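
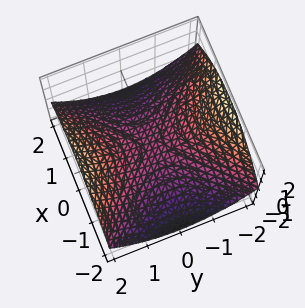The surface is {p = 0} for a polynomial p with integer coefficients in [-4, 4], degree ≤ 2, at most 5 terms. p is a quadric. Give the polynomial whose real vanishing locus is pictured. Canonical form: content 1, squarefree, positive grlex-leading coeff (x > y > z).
1. The degree is 2 — a saddle surface; a quadric.
2. Symmetries: mirror symmetry x ↦ −x ⇒ only even powers of x; it's symmetric under y → −y, forcing even powers of y.
3. Checking where it meets the axes: it meets the z-axis at z = 0 (among the integer gridlines); it crosses the y-axis at the gridline y = 0.
4. The integer polynomial consistent with all of this is the stated p.

x^2 - y^2 + 3*z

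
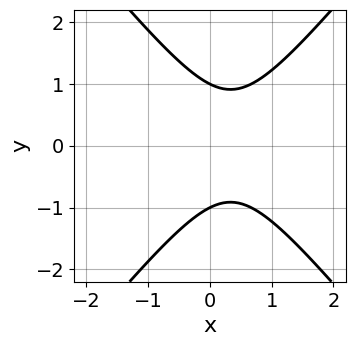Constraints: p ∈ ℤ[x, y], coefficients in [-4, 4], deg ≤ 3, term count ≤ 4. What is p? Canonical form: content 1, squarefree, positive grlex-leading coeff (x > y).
1. The degree is 2 — a generic line meets the curve in up to 2 points.
2. Symmetries: the y ↦ −y reflection is a symmetry, so y appears only in even powers.
3. Checking where it meets the axes: it misses every integer gridline on the x-axis; among the integer gridlines, it crosses the y-axis at y ∈ {-1, 1}.
4. Together with the visible shape, these determine p as stated.

3*x^2 - 2*y^2 - 2*x + 2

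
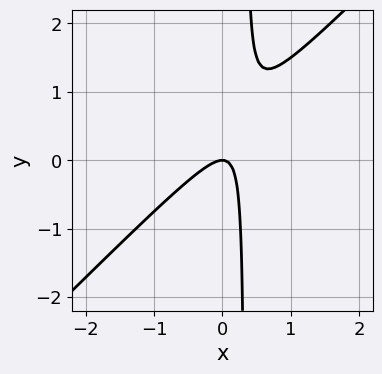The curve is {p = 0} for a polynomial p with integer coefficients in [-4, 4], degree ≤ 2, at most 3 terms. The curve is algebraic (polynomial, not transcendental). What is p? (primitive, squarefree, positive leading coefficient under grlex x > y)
3*x^2 - 3*x*y + y

1. Degree: a generic line meets the curve in up to 2 points, so deg p = 2.
2. Observable constraints: it crosses the x-axis at the gridline x = 0; it crosses the y-axis at the gridline y = 0.
3. Putting this together gives p.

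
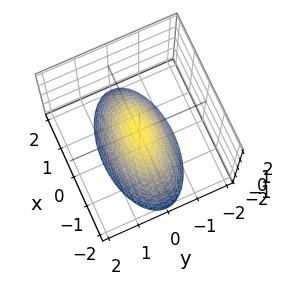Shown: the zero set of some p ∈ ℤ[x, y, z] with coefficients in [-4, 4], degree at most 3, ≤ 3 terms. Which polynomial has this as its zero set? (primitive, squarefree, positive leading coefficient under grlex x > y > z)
(a) The degree is 2 — a single bowl opening along one axis; a quadric.
(b) Symmetries: it's symmetric under x → −x, forcing even powers of x; it's symmetric under y → −y, forcing even powers of y.
(c) Against the integer gridlines: it meets the z-axis at z = 0 (among the integer gridlines); one y-axis crossing is at y = 0; it meets the x-axis at x = 0 (among the integer gridlines).
(d) These observations pin down the coefficients.

x^2 + 3*y^2 + 2*z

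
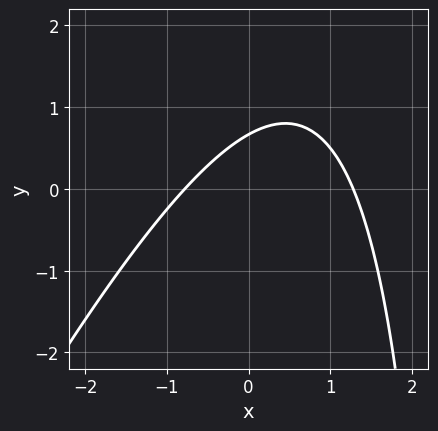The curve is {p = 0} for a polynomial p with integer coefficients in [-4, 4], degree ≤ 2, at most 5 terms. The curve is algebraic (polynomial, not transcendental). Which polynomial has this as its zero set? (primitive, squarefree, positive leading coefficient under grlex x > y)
First, degree: the shape is more complex than any degree-1 curve, so deg p = 2.
Finally, solving for integer coefficients yields p as stated.

2*x^2 - x*y - x + 3*y - 2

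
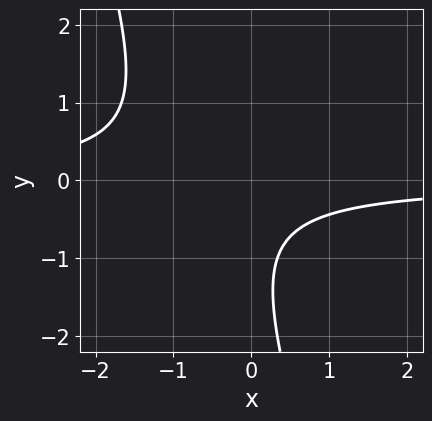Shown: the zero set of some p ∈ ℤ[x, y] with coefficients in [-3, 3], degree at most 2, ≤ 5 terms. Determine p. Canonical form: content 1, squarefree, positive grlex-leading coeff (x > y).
3*x*y + y^2 + 2*y + 2

deg p = 2. No degree-1 curve has this shape.
From the visible intercepts: no y-intercept at any integer in the box; it misses every integer gridline on the x-axis.
These observations pin down the coefficients.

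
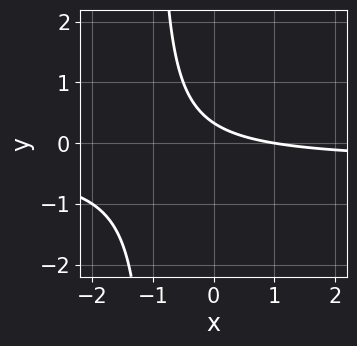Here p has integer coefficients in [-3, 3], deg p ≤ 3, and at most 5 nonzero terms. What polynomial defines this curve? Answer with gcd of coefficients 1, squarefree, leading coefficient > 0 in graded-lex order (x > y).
Degree: a generic line meets the curve in up to 2 points, so deg p = 2.
Observable constraints: it crosses the x-axis at the gridline x = 1.
Solving for integer coefficients yields p as stated.

3*x*y + x + 3*y - 1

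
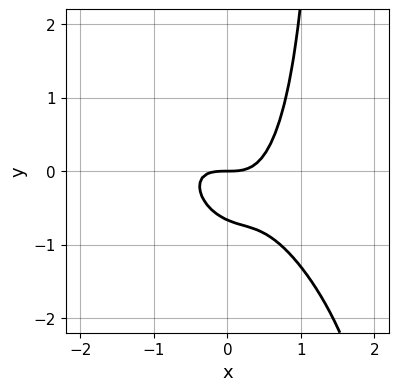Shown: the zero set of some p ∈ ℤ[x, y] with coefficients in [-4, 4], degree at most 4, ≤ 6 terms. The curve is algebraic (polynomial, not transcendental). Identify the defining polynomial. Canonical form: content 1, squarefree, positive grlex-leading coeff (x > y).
deg p = 3. A generic line meets the curve in up to 3 points.
Observable constraints: it crosses the x-axis at the gridline x = 0; it crosses the y-axis at the gridline y = 0.
Solving for integer coefficients yields p as stated.

3*x^3 + 3*x^2*y + 2*x*y^2 - 3*y^2 - 2*y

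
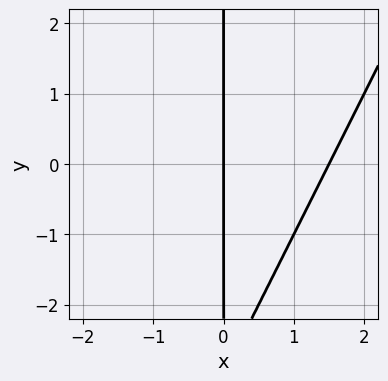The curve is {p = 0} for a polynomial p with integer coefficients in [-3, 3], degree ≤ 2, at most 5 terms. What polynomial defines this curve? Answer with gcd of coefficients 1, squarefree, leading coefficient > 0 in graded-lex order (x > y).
2*x^2 - x*y - 3*x

1. deg p = 2. The shape is more complex than any degree-1 curve.
2. From the visible intercepts: the visible y-axis segment lies entirely on the curve; it meets the x-axis at x = 0 (among the integer gridlines).
3. Assembling these constraints gives the stated polynomial.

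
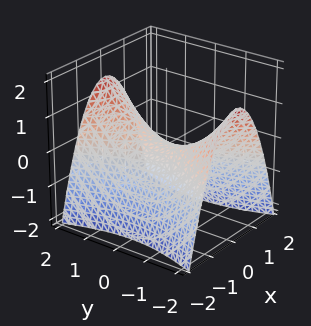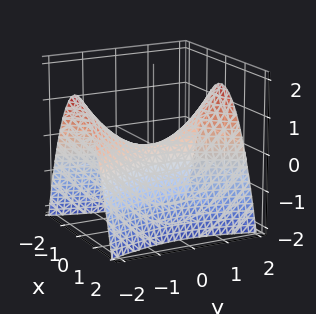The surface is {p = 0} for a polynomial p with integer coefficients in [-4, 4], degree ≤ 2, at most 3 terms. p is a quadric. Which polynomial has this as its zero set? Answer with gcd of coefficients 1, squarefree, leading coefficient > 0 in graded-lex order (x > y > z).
(a) deg p = 2. A hyperbolic paraboloid; a quadric.
(b) Symmetries: mirror symmetry y ↦ −y ⇒ only even powers of y; mirror symmetry x ↦ −x ⇒ only even powers of x.
(c) From the visible intercepts: it meets the x-axis at x = 0 (among the integer gridlines); it meets the z-axis at z = 0 (among the integer gridlines); it meets the y-axis at y = 0 (among the integer gridlines).
(d) These observations pin down the coefficients.

3*x^2 - y^2 + 3*z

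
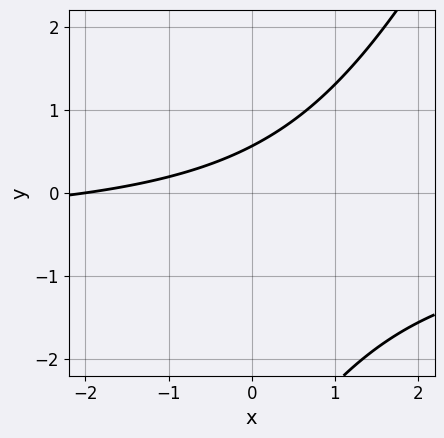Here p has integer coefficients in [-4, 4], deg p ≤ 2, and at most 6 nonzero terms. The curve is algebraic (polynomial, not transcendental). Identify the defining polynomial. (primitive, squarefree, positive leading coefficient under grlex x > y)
(a) Degree: the shape is more complex than any degree-1 curve, so deg p = 2.
(b) From the axis intercepts and sections: one x-axis crossing is at x = -2.
(c) The integer polynomial consistent with all of this is the stated p.

2*x*y - y^2 + x - 3*y + 2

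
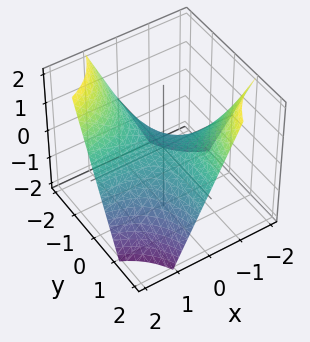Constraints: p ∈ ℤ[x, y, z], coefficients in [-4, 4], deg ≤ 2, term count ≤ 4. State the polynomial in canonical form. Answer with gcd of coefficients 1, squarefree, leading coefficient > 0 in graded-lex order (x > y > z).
x*y + z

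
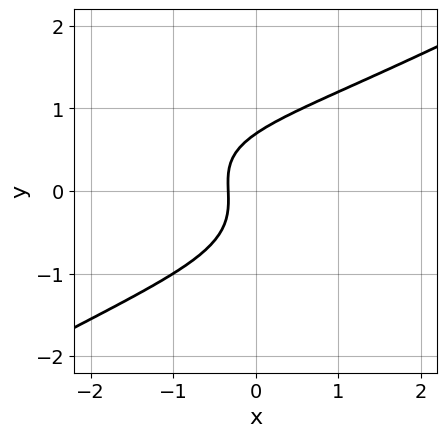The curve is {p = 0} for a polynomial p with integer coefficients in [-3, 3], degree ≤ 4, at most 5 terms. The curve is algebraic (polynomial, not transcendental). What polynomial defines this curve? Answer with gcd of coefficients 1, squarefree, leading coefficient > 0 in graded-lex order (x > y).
(a) deg p = 3. The shape is more complex than any degree-2 curve.
(b) Matching integer coefficients to the picture gives p.

x^2*y - 3*y^3 + 3*x + 1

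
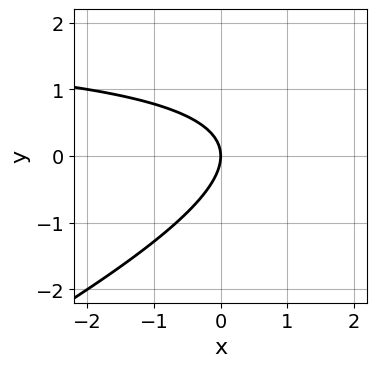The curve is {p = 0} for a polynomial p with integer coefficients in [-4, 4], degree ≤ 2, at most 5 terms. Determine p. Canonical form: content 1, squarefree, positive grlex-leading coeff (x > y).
(a) deg p = 2.
(b) Reading off the gridlines: it crosses the y-axis at the gridline y = 0; it meets the x-axis at x = 0 (among the integer gridlines).
(c) Assembling these constraints gives the stated polynomial.

x*y - 2*y^2 - 2*x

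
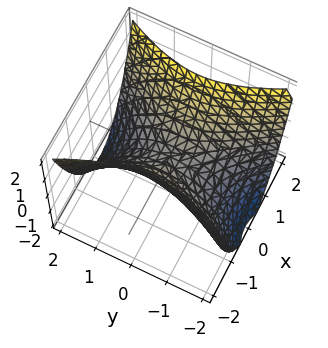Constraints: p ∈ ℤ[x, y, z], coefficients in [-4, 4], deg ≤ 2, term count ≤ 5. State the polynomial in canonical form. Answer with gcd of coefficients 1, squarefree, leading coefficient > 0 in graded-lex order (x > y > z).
(a) deg p = 2. A saddle surface; a quadric.
(b) Symmetries: the x ↦ −x reflection is a symmetry, so x appears only in even powers; the y ↦ −y reflection is a symmetry, so y appears only in even powers.
(c) Observable constraints: one z-axis crossing is at z = 0; one y-axis crossing is at y = 0; it meets the x-axis at x = 0 (among the integer gridlines).
(d) Assembling these constraints gives the stated polynomial.

2*x^2 - y^2 - 2*z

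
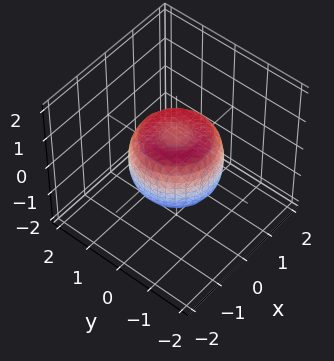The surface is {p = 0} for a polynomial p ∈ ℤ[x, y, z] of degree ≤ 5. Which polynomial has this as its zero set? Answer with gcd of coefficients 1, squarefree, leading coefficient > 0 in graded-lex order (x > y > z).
First, the degree is 4 — no degree-3 surface has this shape.
Next, symmetries: rotational symmetry about the z-axis ⇒ p depends on x, y only through x² + y².
Then, against the integer gridlines: a circular section at z = 0 has radius between 1 and 2.
Finally, assembling these constraints gives the stated polynomial.

2*x^4 + 4*x^2*y^2 + 2*y^4 - 2*x^2 - 2*y^2 + 2*z^2 - 1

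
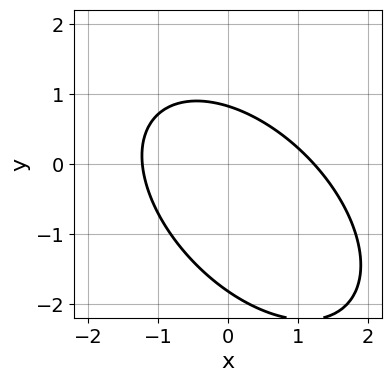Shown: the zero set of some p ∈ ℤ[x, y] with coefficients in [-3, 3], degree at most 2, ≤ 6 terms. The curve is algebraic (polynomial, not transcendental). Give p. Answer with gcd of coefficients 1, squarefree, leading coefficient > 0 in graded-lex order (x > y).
2*x^2 + 2*x*y + 2*y^2 + 2*y - 3

First, deg p = 2. No degree-1 curve has this shape.
Finally, matching integer coefficients to the picture gives p.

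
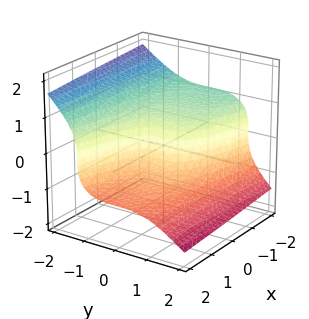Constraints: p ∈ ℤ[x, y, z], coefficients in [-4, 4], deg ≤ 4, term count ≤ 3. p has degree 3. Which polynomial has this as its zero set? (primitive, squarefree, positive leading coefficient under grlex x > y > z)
First, degree: the shape is more complex than any degree-2 surface, so deg p = 3.
Next, observable constraints: one y-axis crossing is at y = 0; it crosses the z-axis at the gridline z = 0.
Finally, together with the visible shape, these determine p as stated.

y^3 + 2*z^3 + x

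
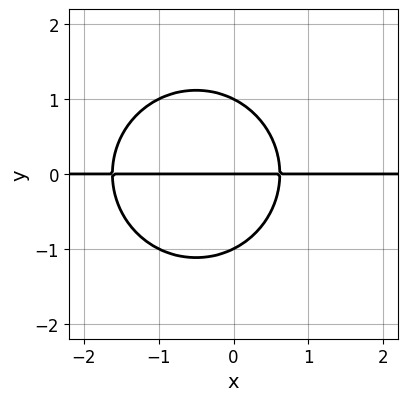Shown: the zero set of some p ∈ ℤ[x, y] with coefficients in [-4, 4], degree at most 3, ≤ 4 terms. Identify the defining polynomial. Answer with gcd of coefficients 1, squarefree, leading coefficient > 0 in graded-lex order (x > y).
x^2*y + y^3 + x*y - y

First, deg p = 3.
Next, observable constraints: every point of the x-axis in the box is on the curve; among the integer gridlines, it crosses the y-axis at y ∈ {-1, 0, 1}.
Finally, these observations pin down the coefficients.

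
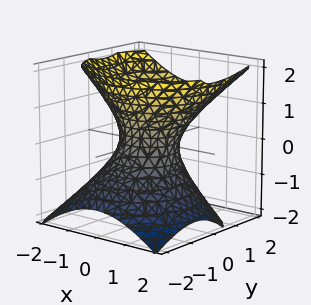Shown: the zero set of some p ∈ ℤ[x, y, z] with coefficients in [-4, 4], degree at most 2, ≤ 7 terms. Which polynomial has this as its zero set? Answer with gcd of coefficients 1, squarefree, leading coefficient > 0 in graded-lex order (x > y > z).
3*x^2 + 3*y^2 - 2*y*z - 3*z^2 - 2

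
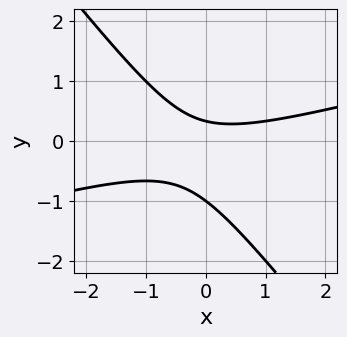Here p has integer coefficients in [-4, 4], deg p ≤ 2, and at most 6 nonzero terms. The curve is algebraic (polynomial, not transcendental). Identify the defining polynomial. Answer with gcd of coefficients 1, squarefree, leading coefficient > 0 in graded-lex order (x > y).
x^2 - 3*x*y - 3*y^2 - 2*y + 1

1. deg p = 2. The shape is more complex than any degree-1 curve.
2. Observable constraints: one y-axis crossing is at y = -1; no x-intercept at any integer in the box.
3. The integer polynomial consistent with all of this is the stated p.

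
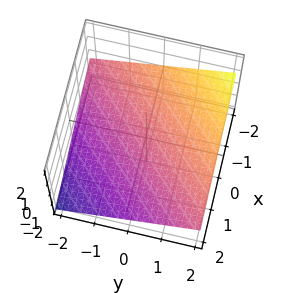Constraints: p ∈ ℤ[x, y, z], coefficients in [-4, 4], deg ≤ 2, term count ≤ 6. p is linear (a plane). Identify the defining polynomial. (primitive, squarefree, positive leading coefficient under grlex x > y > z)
(a) deg p = 1. The surface is flat (a plane).
(b) Reading off the gridlines: it meets the y-axis at y = 2 (among the integer gridlines); it crosses the x-axis at the gridline x = -2.
(c) Fitting integer coefficients to these (and the overall shape) gives p.

x - y + 3*z + 2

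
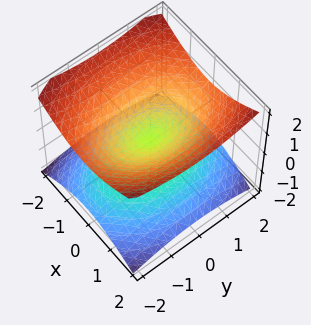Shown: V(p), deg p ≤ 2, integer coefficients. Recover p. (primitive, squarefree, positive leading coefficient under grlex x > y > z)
2*x^2 + y^2 - 3*z^2

First, deg p = 2. A double cone through the origin; a quadric.
Next, symmetries: mirror symmetry y ↦ −y ⇒ only even powers of y; mirror symmetry z ↦ −z ⇒ only even powers of z; the x ↦ −x reflection is a symmetry, so x appears only in even powers.
Then, from the visible intercepts: it crosses the x-axis at the gridline x = 0; it crosses the y-axis at the gridline y = 0; it crosses the z-axis at the gridline z = 0.
Finally, putting this together gives p.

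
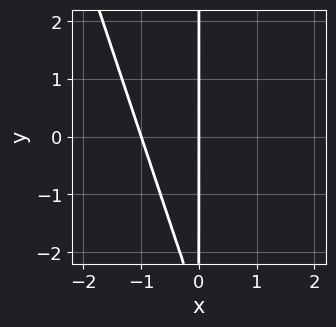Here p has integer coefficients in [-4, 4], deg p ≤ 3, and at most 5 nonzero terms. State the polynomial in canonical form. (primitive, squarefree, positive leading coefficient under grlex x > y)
3*x^2 + x*y + 3*x

1. deg p = 2.
2. From the visible intercepts: the visible y-axis segment lies entirely on the curve; among the integer gridlines, it crosses the x-axis at x ∈ {-1, 0}.
3. These observations pin down the coefficients.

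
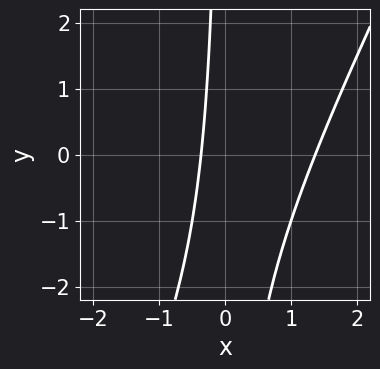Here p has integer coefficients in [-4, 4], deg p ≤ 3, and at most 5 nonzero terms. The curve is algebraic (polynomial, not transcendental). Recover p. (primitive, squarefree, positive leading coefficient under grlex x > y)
2*x^2 - x*y - 2*x - 1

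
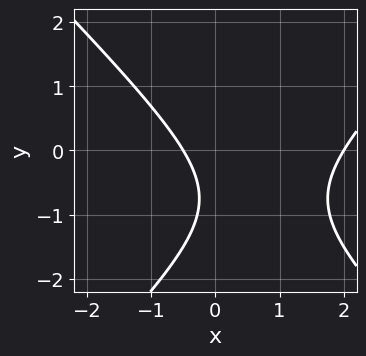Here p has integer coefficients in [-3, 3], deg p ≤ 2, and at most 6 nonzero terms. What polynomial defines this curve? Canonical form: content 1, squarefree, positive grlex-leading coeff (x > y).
(a) The degree is 2 — no degree-1 curve has this shape.
(b) Against the integer gridlines: it misses every integer gridline on the y-axis; it meets the x-axis at x = 2 (among the integer gridlines).
(c) Solving for integer coefficients yields p as stated.

2*x^2 - 2*y^2 - 3*x - 3*y - 2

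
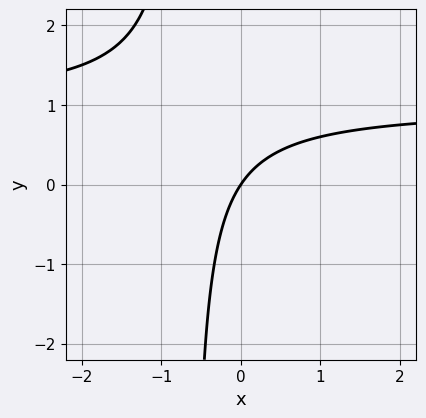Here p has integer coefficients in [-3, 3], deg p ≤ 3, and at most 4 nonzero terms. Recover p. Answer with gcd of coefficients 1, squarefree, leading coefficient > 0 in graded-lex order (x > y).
1. deg p = 2.
2. From the visible intercepts: it meets the y-axis at y = 0 (among the integer gridlines); it meets the x-axis at x = 0 (among the integer gridlines).
3. Putting this together gives p.

3*x*y - 3*x + 2*y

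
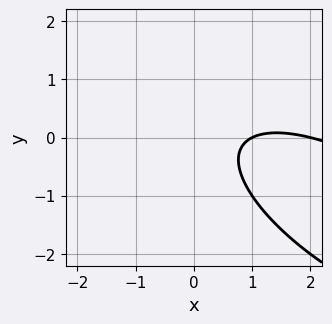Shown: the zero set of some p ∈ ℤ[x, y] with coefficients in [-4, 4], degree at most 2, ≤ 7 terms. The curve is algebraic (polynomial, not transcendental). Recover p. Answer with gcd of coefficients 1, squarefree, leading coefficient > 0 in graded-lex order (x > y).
x^2 + 2*x*y + 2*y^2 - 3*x + 2

1. deg p = 2. A generic line meets the curve in up to 2 points.
2. From the visible intercepts: it misses every integer gridline on the y-axis; among the integer gridlines, it crosses the x-axis at x ∈ {1, 2}.
3. Fitting integer coefficients to these (and the overall shape) gives p.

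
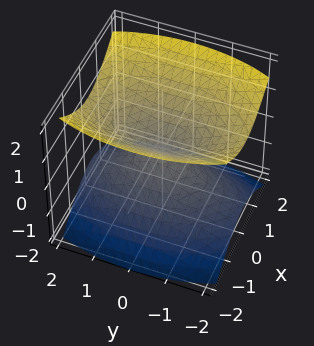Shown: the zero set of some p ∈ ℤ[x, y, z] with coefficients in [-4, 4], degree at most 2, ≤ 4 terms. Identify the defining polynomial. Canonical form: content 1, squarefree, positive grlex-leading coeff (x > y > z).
3*x^2 + y^2 - 3*z^2

First, I count 2 distinct pieces.
Next, deg p = 2.
Next, symmetries: mirror symmetry x ↦ −x ⇒ only even powers of x; the y ↦ −y reflection is a symmetry, so y appears only in even powers; it's symmetric under z → −z, forcing even powers of z.
Then, against the integer gridlines: it meets the x-axis at x = 0 (among the integer gridlines); it meets the z-axis at z = 0 (among the integer gridlines).
Finally, fitting integer coefficients to these (and the overall shape) gives p.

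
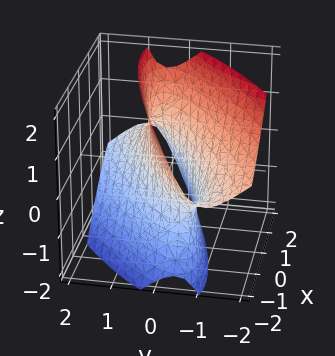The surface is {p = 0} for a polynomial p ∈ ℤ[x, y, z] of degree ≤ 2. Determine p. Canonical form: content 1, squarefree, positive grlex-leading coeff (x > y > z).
x^2 - 3*x*y + 3*y^2 + 2*y*z - z^2 - 1

(a) Degree: the shape is more complex than any degree-1 surface, so deg p = 2.
(b) From the visible intercepts: among the integer gridlines, it crosses the x-axis at x ∈ {-1, 1}; the surface avoids every integer z-axis point in the box.
(c) Fitting integer coefficients to these (and the overall shape) gives p.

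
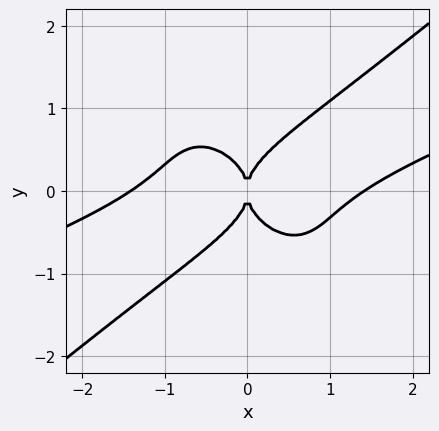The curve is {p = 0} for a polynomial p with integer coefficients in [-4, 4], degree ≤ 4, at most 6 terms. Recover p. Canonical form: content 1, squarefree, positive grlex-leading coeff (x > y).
x^4 - 3*x^3*y + 3*y^4 - 2*x^2

(a) deg p = 4. A generic line meets the curve in up to 4 points.
(b) From the axis intercepts and sections: it meets the x-axis at x = 0 (among the integer gridlines); one y-axis crossing is at y = 0.
(c) Matching integer coefficients to the picture gives p.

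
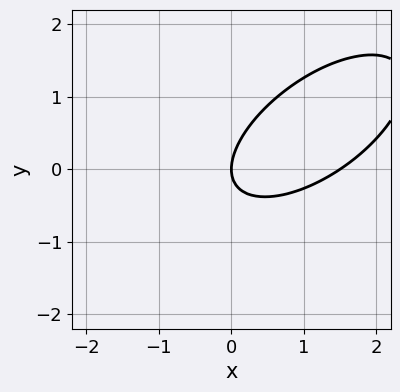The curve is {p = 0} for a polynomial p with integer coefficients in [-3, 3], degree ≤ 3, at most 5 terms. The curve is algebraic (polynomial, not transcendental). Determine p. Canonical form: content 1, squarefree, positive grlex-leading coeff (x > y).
2*x^2 - 3*x*y + 3*y^2 - 3*x

deg p = 2. The shape is more complex than any degree-1 curve.
From the visible intercepts: it meets the y-axis at y = 0 (among the integer gridlines); one x-axis crossing is at x = 0.
Matching integer coefficients to the picture gives p.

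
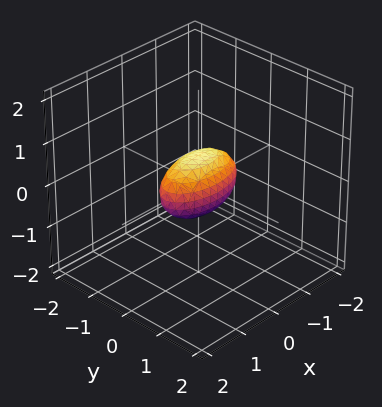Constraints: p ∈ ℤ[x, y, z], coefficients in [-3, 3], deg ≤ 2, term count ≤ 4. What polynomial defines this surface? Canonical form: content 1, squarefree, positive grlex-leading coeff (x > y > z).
x^2 + 3*y^2 + 2*z^2 - 1

First, the degree is 2 — a closed, bounded, convex surface; a quadric.
Then, symmetries: the z ↦ −z reflection is a symmetry, so z appears only in even powers; mirror symmetry y ↦ −y ⇒ only even powers of y; mirror symmetry x ↦ −x ⇒ only even powers of x.
Next, from the visible intercepts: the x-axis gridline crossings are at x ∈ {-1, 1}.
Finally, these observations pin down the coefficients.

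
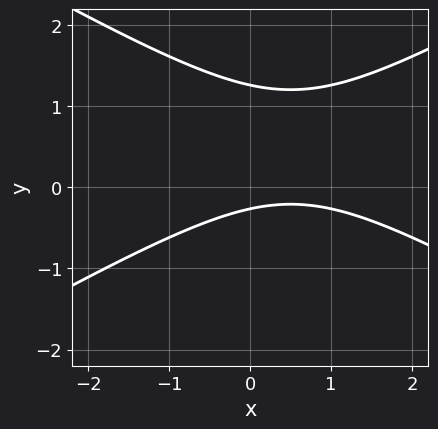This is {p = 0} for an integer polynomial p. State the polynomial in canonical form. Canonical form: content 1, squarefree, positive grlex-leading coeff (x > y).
x^2 - 3*y^2 - x + 3*y + 1

The degree is 2 — the shape is more complex than any degree-1 curve.
Checking where it meets the axes: it misses every integer gridline on the x-axis.
Fitting integer coefficients to these (and the overall shape) gives p.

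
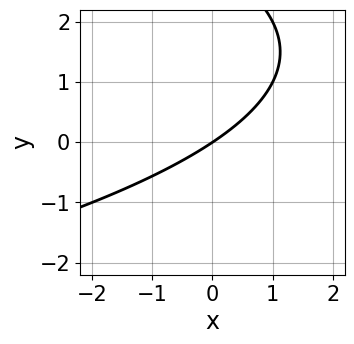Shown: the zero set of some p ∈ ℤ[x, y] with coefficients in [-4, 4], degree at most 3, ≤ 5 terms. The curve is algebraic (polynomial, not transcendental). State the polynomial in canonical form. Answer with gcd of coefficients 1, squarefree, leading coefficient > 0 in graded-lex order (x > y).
y^2 + 2*x - 3*y

First, the degree is 2 — no degree-1 curve has this shape.
Next, observable constraints: it meets the y-axis at y = 0 (among the integer gridlines); it crosses the x-axis at the gridline x = 0.
Finally, these observations pin down the coefficients.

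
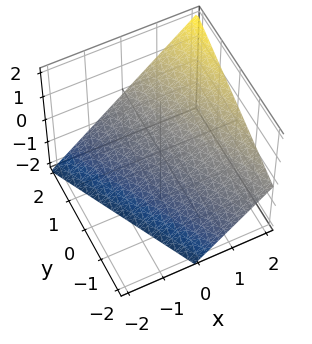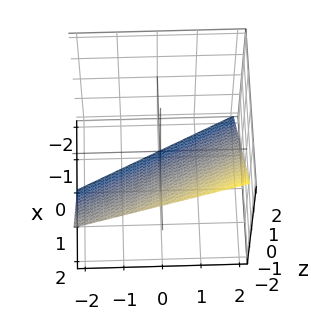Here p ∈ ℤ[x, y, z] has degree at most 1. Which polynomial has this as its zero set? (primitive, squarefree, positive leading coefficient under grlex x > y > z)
2*x + y - 2*z - 2

First, the degree is 1 — the surface is flat (a plane).
Next, checking where it meets the axes: it meets the x-axis at x = 1 (among the integer gridlines); it meets the y-axis at y = 2 (among the integer gridlines); it meets the z-axis at z = -1 (among the integer gridlines).
Finally, together with the visible shape, these determine p as stated.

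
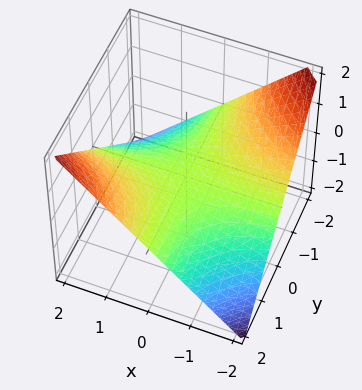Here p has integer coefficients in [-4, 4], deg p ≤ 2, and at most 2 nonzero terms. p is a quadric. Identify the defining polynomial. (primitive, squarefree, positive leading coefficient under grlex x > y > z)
(a) deg p = 2. A hyperbolic paraboloid; a quadric.
(b) Checking where it meets the axes: it meets the z-axis at z = 0 (among the integer gridlines); every point of the y-axis in the box is on the surface.
(c) Assembling these constraints gives the stated polynomial. Check: (1, 0, 0) on the x-axis lies on the surface, and p(1, 0, 0) = 0. ✓

x*y - 2*z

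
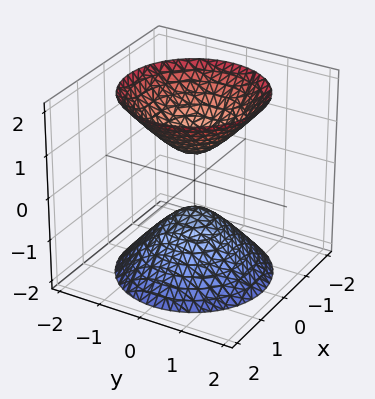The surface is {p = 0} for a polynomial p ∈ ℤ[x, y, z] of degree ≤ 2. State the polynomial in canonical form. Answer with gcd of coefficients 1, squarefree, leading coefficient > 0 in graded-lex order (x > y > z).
(a) I count 2 distinct pieces.
(b) Degree: two separate bowl-shaped sheets opening away from each other; a quadric, so deg p = 2.
(c) Symmetries: the z ↦ −z reflection is a symmetry, so z appears only in even powers; rotational symmetry about the z-axis ⇒ p depends on x, y only through x² + y².
(d) Reading off the gridlines: it misses every integer gridline on the x-axis; a circular section at z = -1 has radius between 0 and 1; no y-intercept at any integer in the box.
(e) Matching integer coefficients to the picture gives p.

3*x^2 + 3*y^2 - 2*z^2 + 1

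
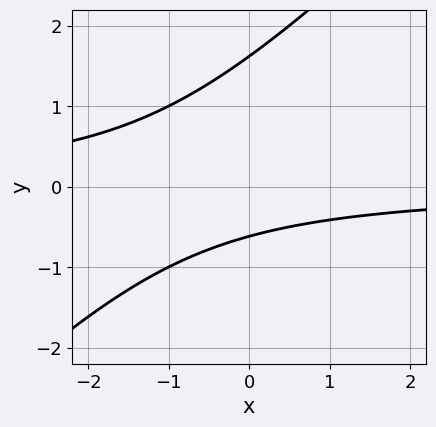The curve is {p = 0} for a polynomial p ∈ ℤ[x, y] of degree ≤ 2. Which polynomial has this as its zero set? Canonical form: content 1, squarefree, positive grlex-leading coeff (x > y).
x*y - y^2 + y + 1

(a) deg p = 2.
(b) Against the integer gridlines: the curve avoids every integer x-axis point in the box.
(c) The integer polynomial consistent with all of this is the stated p.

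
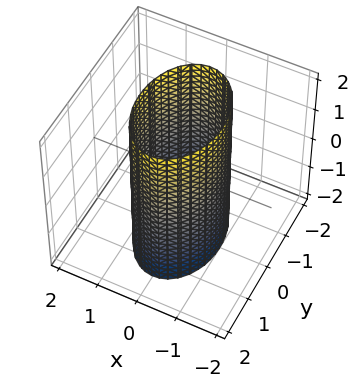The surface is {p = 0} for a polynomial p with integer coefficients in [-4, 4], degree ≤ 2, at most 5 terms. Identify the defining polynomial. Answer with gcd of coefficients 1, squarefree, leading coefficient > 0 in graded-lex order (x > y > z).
2*x^2 + y^2 - 2

1. Degree: a cylinder; a quadric, so deg p = 2.
2. Symmetries: it's symmetric under z → −z, forcing even powers of z; mirror symmetry y ↦ −y ⇒ only even powers of y; the x ↦ −x reflection is a symmetry, so x appears only in even powers.
3. From the axis intercepts and sections: the x-axis gridline crossings are at x ∈ {-1, 1}; no z-intercept at any integer in the box.
4. These observations pin down the coefficients.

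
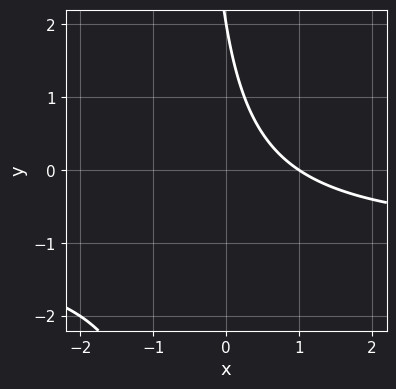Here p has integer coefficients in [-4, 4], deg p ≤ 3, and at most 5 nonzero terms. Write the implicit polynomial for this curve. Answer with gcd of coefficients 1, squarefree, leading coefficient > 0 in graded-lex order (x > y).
2*x*y + 2*x + y - 2

First, the degree is 2 — no degree-1 curve has this shape.
Then, observable constraints: one x-axis crossing is at x = 1; one y-axis crossing is at y = 2.
Finally, assembling these constraints gives the stated polynomial.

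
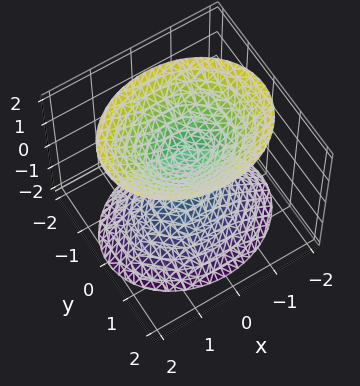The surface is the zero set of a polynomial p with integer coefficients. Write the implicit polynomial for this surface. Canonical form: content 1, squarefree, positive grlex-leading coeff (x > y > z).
2*x^2 + 3*y^2 - 2*z^2 + 1

(a) The picture has 2 separate pieces.
(b) Degree: two sheets facing apart; a quadric, so deg p = 2.
(c) Symmetries: it's symmetric under y → −y, forcing even powers of y; mirror symmetry x ↦ −x ⇒ only even powers of x; the z ↦ −z reflection is a symmetry, so z appears only in even powers.
(d) From the axis intercepts and sections: no x-intercept at any integer in the box; the surface avoids every integer y-axis point in the box.
(e) Putting this together gives p.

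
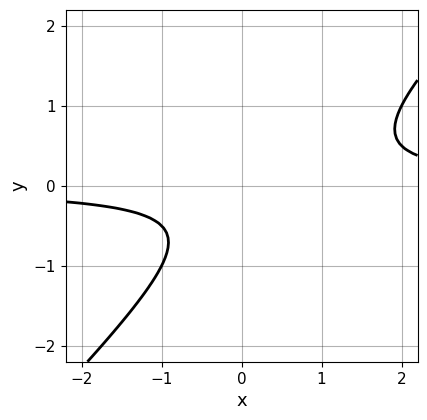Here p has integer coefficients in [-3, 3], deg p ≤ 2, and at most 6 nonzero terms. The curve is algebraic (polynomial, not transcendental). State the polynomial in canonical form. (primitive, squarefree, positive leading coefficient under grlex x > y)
2*x*y - 2*y^2 - y - 1

First, the degree is 2 — the shape is more complex than any degree-1 curve.
Next, from the visible intercepts: it misses every integer gridline on the y-axis; no x-intercept at any integer in the box.
Finally, putting this together gives p.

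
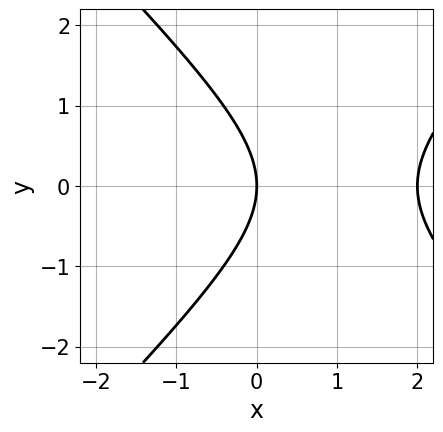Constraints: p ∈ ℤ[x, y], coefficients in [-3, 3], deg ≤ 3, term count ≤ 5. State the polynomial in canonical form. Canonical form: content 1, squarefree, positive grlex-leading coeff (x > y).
First, deg p = 2.
Then, symmetries: mirror symmetry y ↦ −y ⇒ only even powers of y.
Then, against the integer gridlines: the x-axis gridline crossings are at x ∈ {0, 2}; one y-axis crossing is at y = 0.
Finally, these observations pin down the coefficients.

x^2 - y^2 - 2*x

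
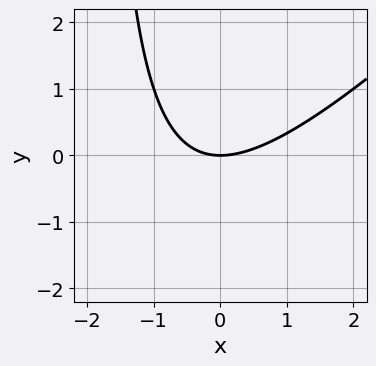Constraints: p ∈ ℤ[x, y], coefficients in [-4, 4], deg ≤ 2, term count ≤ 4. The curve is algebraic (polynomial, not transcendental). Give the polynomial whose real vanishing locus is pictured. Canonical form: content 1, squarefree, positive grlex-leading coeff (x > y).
x^2 - x*y - 2*y

First, the degree is 2 — the shape is more complex than any degree-1 curve.
Next, observable constraints: one x-axis crossing is at x = 0; it meets the y-axis at y = 0 (among the integer gridlines).
Finally, assembling these constraints gives the stated polynomial.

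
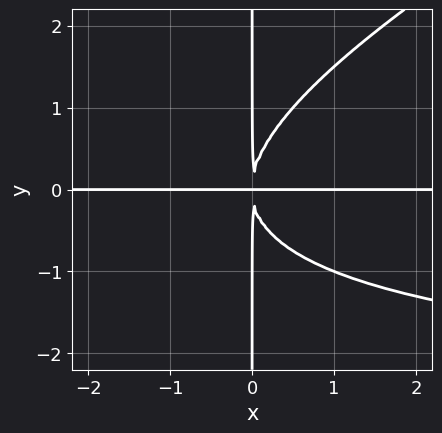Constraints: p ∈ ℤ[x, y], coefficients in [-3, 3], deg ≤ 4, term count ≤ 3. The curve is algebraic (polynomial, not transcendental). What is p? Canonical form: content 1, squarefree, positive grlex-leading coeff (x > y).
(a) deg p = 4.
(b) Checking where it meets the axes: the visible x-axis segment lies entirely on the curve; the visible y-axis segment lies entirely on the curve.
(c) Assembling these constraints gives the stated polynomial.

x^2*y^2 - 2*x*y^3 + 3*x^2*y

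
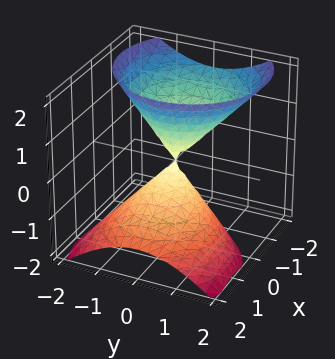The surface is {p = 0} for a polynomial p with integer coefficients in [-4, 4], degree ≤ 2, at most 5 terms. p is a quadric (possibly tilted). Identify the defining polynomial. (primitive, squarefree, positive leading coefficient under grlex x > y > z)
3*x^2 + 3*x*z + 3*y^2 - 2*z^2

First, I count 2 distinct pieces. They look like related sheets of one shape, so recover p as a whole.
Next, deg p = 2. A generic line meets the surface in up to 2 points.
Then, from the axis intercepts and sections: one x-axis crossing is at x = 0; it meets the z-axis at z = 0 (among the integer gridlines).
Finally, the integer polynomial consistent with all of this is the stated p.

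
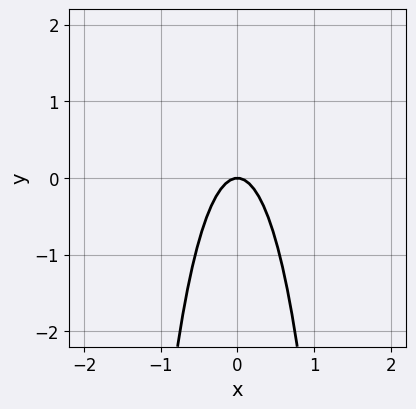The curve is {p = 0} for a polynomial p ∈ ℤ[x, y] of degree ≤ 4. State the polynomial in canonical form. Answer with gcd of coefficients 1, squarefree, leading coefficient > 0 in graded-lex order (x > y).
x^4 + 3*x^2 + y

The degree is 4 — no degree-3 curve has this shape.
Symmetries: the x ↦ −x reflection is a symmetry, so x appears only in even powers.
From the axis intercepts and sections: one x-axis crossing is at x = 0; it meets the y-axis at y = 0 (among the integer gridlines).
Fitting integer coefficients to these (and the overall shape) gives p.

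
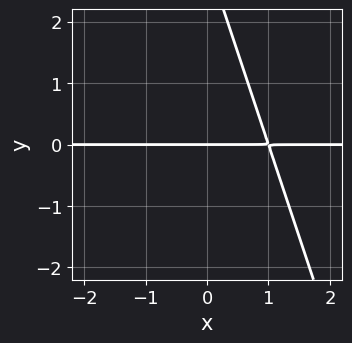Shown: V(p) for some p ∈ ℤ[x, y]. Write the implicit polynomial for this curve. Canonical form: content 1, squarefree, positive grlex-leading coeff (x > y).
1. Degree: no degree-1 curve has this shape, so deg p = 2.
2. Against the integer gridlines: it crosses the y-axis at the gridline y = 0; the visible x-axis segment lies entirely on the curve.
3. These observations pin down the coefficients.

3*x*y + y^2 - 3*y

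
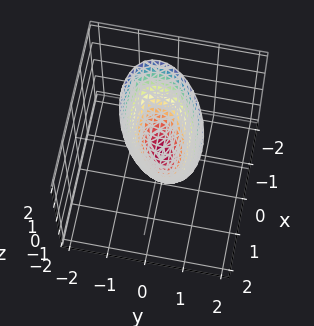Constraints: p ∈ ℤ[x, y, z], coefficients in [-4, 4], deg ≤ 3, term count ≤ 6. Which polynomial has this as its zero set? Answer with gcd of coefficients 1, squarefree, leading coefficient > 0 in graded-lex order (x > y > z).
The degree is 2 — the shape is more complex than any degree-1 surface.
From the axis intercepts and sections: it meets the y-axis at y = 0 (among the integer gridlines); one z-axis crossing is at z = 0; it meets the x-axis at x = 0 (among the integer gridlines).
Putting this together gives p.

x^2 - x*y + 2*y^2 - z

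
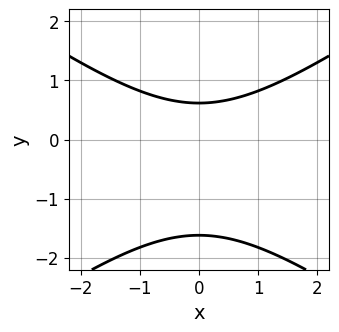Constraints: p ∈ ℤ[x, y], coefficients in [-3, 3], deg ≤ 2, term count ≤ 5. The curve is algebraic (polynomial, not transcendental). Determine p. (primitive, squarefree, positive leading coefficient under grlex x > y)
x^2 - 2*y^2 - 2*y + 2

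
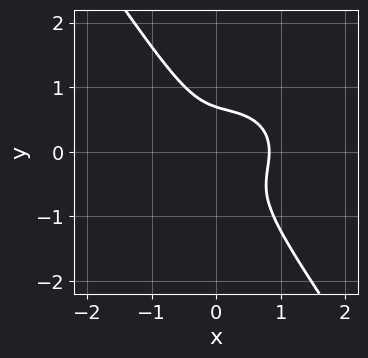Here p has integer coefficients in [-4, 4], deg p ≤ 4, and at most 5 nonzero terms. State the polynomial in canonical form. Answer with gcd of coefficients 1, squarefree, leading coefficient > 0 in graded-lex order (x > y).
3*x^3 + 3*x*y^2 + 3*y^3 - x^2 - 1

1. Degree: no degree-2 curve has this shape, so deg p = 3.
2. Putting this together gives p.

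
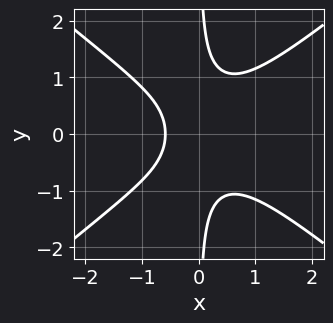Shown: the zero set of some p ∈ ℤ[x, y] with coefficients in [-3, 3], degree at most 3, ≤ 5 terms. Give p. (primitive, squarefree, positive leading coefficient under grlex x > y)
2*x^3 - 3*x*y^2 + x + 1

deg p = 3. A generic line meets the curve in up to 3 points.
Symmetries: the y ↦ −y reflection is a symmetry, so y appears only in even powers.
Checking where it meets the axes: no y-intercept at any integer in the box.
These observations pin down the coefficients.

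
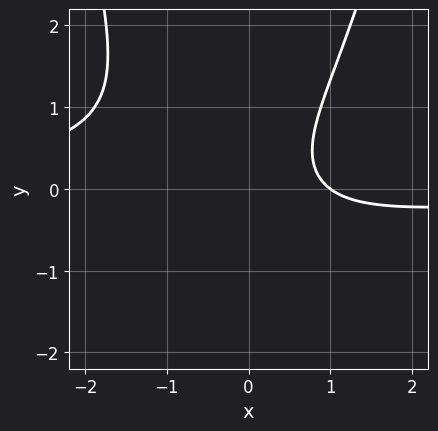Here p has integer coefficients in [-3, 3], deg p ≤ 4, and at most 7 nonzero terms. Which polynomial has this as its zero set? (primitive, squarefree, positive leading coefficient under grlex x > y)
3*x^2*y - 3*y^2 + 3*x + y - 3

1. The degree is 3 — the shape is more complex than any degree-2 curve.
2. Observable constraints: one x-axis crossing is at x = 1; it misses every integer gridline on the y-axis.
3. Assembling these constraints gives the stated polynomial.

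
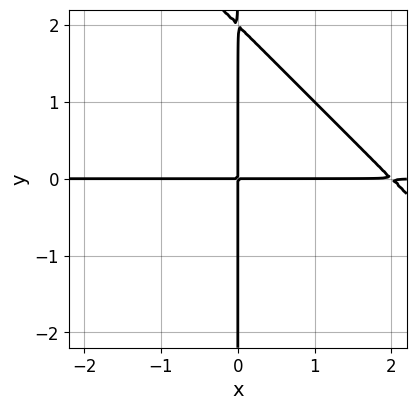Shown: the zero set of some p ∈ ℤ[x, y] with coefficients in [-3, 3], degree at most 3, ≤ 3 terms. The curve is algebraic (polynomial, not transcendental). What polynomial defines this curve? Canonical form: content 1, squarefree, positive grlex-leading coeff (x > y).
x^2*y + x*y^2 - 2*x*y

First, the degree is 3 — the shape is more complex than any degree-2 curve.
Then, reading off the gridlines: every point of the x-axis in the box is on the curve; every point of the y-axis in the box is on the curve.
Finally, together with the visible shape, these determine p as stated.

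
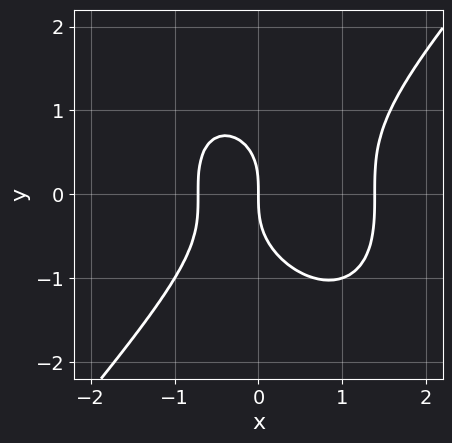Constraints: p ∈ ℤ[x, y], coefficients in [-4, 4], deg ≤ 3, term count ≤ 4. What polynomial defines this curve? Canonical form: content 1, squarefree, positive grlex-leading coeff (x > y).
First, degree: the shape is more complex than any degree-2 curve, so deg p = 3.
Next, checking where it meets the axes: it meets the x-axis at x = 0 (among the integer gridlines); it crosses the y-axis at the gridline y = 0.
Finally, solving for integer coefficients yields p as stated.

3*x^3 - 2*y^3 - 2*x^2 - 3*x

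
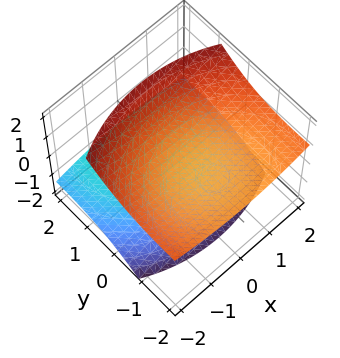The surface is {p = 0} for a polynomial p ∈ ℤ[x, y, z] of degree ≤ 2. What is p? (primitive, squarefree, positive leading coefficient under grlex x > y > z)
There are 2 components.
Degree: the shape is more complex than any degree-1 surface, so deg p = 2.
Checking where it meets the axes: it misses every integer gridline on the y-axis; among the integer gridlines, it crosses the z-axis at z ∈ {-1, 1}; no x-intercept at any integer in the box.
These observations pin down the coefficients.

x^2 + y^2 + 3*y*z - 3*z^2 + 3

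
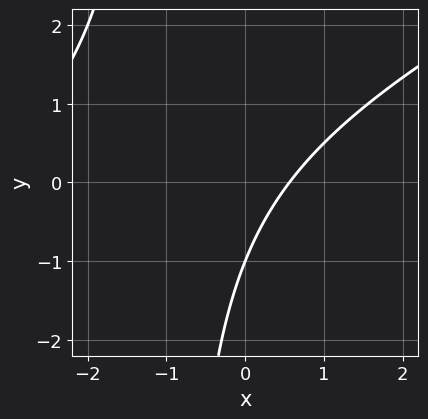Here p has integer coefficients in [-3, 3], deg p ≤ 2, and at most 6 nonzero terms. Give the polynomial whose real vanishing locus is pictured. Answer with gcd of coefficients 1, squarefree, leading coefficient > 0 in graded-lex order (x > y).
x^2 - 2*x*y + 3*x - 2*y - 2

Degree: no degree-1 curve has this shape, so deg p = 2.
Checking where it meets the axes: it crosses the y-axis at the gridline y = -1.
These observations pin down the coefficients.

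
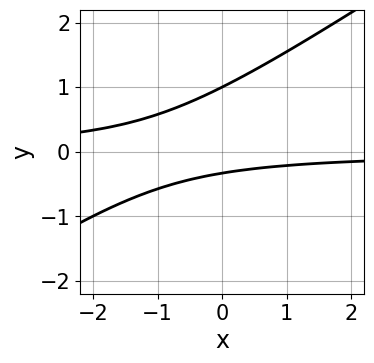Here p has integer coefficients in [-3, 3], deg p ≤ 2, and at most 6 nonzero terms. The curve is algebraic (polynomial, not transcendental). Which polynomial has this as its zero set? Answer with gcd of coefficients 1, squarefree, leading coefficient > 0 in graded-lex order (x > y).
1. The degree is 2 — the shape is more complex than any degree-1 curve.
2. Against the integer gridlines: one y-axis crossing is at y = 1; the curve avoids every integer x-axis point in the box.
3. The integer polynomial consistent with all of this is the stated p.

2*x*y - 3*y^2 + 2*y + 1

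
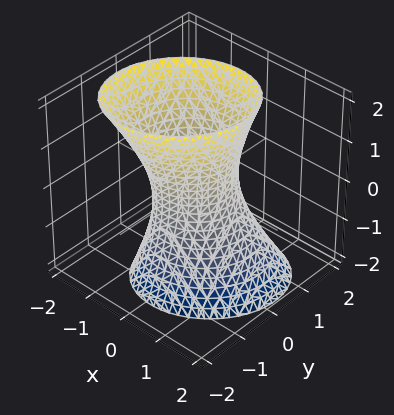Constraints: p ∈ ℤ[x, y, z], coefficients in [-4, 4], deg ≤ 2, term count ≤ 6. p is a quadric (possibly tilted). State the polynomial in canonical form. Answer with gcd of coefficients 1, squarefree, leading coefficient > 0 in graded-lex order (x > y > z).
3*x^2 - x*y + x*z + 3*y^2 - z^2 - 2

(a) Degree: the shape is more complex than any degree-1 surface, so deg p = 2.
(b) Observable constraints: no z-intercept at any integer in the box.
(c) Fitting integer coefficients to these (and the overall shape) gives p.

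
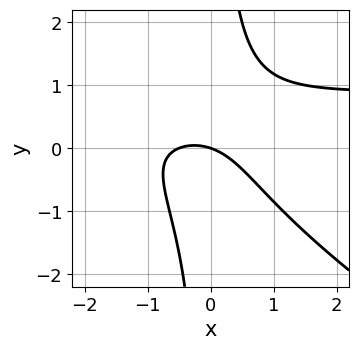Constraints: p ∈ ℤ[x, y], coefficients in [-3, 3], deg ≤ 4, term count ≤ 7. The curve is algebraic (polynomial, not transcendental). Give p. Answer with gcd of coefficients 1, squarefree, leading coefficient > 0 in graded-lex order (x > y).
deg p = 3.
From the axis intercepts and sections: it crosses the x-axis at the gridline x = 0; it crosses the y-axis at the gridline y = 0.
These observations pin down the coefficients.

2*x^2*y + 3*x*y^2 - 2*x^2 - x - 3*y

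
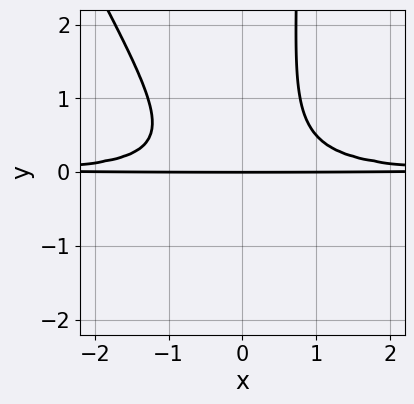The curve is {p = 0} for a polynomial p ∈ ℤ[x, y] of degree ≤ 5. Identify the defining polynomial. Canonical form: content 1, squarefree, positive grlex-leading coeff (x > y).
Degree: the shape is more complex than any degree-3 curve, so deg p = 4.
Against the integer gridlines: one y-axis crossing is at y = 0; every point of the x-axis in the box is on the curve.
Putting this together gives p.

2*x^2*y^2 + x*y^3 - y^3 - y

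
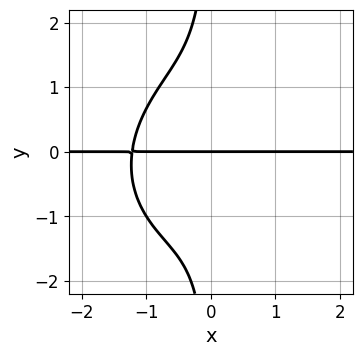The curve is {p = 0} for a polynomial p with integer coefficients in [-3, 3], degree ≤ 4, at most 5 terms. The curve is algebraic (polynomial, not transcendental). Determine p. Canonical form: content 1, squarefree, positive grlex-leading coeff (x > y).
1. Degree: the shape is more complex than any degree-3 curve, so deg p = 4.
2. Checking where it meets the axes: the visible x-axis segment lies entirely on the curve; one y-axis crossing is at y = 0.
3. Solving for integer coefficients yields p as stated.

3*x^3*y - x^2*y^2 + 3*x*y^3 - 2*x*y + 3*y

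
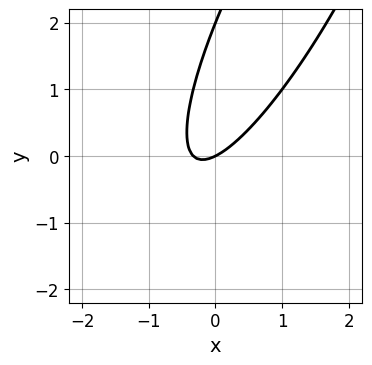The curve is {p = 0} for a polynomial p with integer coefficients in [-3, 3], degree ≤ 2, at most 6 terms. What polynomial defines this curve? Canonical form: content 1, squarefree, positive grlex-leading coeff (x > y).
Degree: a generic line meets the curve in up to 2 points, so deg p = 2.
From the axis intercepts and sections: the y-axis gridline crossings are at y ∈ {0, 2}; one x-axis crossing is at x = 0.
Fitting integer coefficients to these (and the overall shape) gives p.

3*x^2 - 3*x*y + y^2 + x - 2*y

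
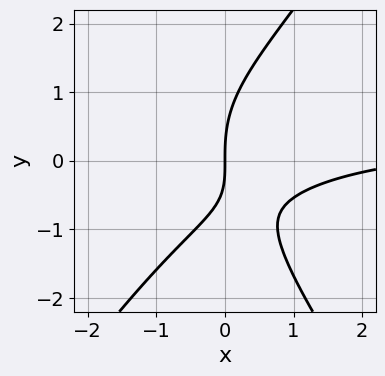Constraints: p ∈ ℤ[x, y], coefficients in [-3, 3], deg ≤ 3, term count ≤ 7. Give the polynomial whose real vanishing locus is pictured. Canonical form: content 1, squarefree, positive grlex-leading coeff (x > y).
(a) Degree: no degree-2 curve has this shape, so deg p = 3.
(b) Reading off the gridlines: it crosses the y-axis at the gridline y = 0; it crosses the x-axis at the gridline x = 0.
(c) The integer polynomial consistent with all of this is the stated p.

2*x^2*y - y^3 - x^2 + 2*x*y + 3*x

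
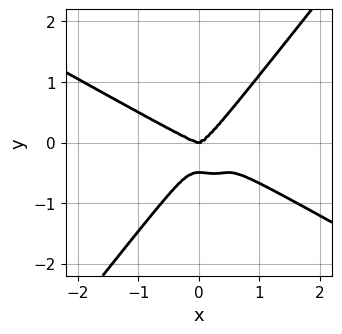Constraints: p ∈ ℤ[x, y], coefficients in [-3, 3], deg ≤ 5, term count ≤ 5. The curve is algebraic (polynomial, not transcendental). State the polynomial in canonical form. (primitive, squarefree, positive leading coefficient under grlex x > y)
x^4 + 2*x^3*y + x^2*y^2 - 2*y^4 - y^3

deg p = 4. A generic line meets the curve in up to 4 points.
Observable constraints: one x-axis crossing is at x = 0; it crosses the y-axis at the gridline y = 0.
Matching integer coefficients to the picture gives p.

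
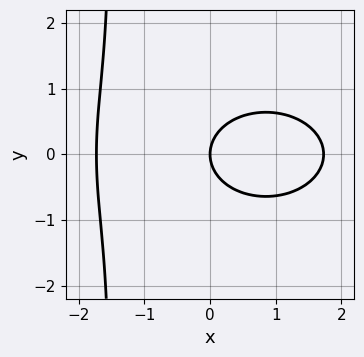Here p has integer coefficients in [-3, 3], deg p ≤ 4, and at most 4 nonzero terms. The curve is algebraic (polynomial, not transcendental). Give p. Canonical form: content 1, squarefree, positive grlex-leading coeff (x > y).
(a) deg p = 3. The shape is more complex than any degree-2 curve.
(b) Symmetries: mirror symmetry y ↦ −y ⇒ only even powers of y.
(c) Observable constraints: one x-axis crossing is at x = 0; it meets the y-axis at y = 0 (among the integer gridlines).
(d) Together with the visible shape, these determine p as stated.

x^3 + 2*x*y^2 + 3*y^2 - 3*x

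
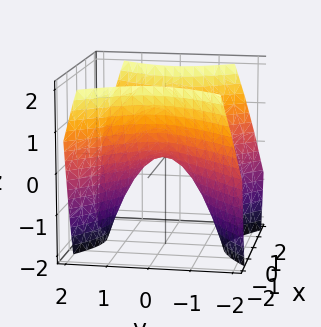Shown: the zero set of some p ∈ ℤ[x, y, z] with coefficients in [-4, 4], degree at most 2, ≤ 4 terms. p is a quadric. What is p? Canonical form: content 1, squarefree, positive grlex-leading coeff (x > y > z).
x^2 - y^2 - z

First, deg p = 2.
Then, symmetries: mirror symmetry y ↦ −y ⇒ only even powers of y; it's symmetric under x → −x, forcing even powers of x.
Next, reading off the gridlines: it crosses the y-axis at the gridline y = 0; one z-axis crossing is at z = 0; it crosses the x-axis at the gridline x = 0.
Finally, together with the visible shape, these determine p as stated.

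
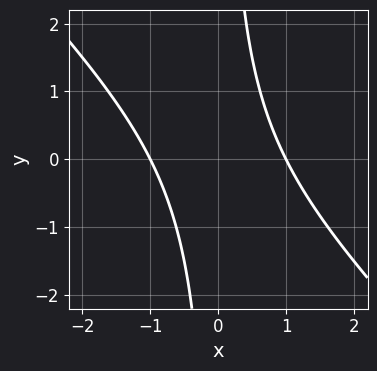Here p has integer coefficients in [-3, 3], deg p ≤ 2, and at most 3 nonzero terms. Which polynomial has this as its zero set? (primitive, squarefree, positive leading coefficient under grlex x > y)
1. Degree: the shape is more complex than any degree-1 curve, so deg p = 2.
2. From the axis intercepts and sections: no y-intercept at any integer in the box; the x-axis gridline crossings are at x ∈ {-1, 1}.
3. The integer polynomial consistent with all of this is the stated p.

x^2 + x*y - 1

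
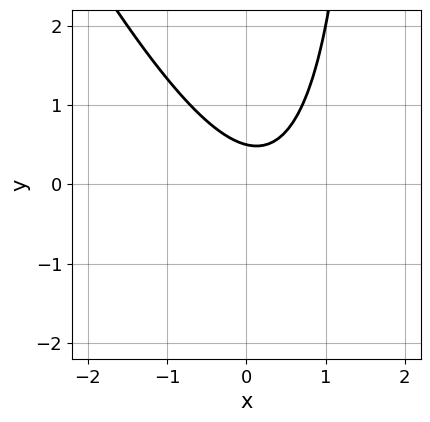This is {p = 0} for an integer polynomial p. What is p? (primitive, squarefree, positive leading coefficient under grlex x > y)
2*x^2 + x*y - x - 2*y + 1

Degree: a generic line meets the curve in up to 2 points, so deg p = 2.
Against the integer gridlines: no x-intercept at any integer in the box.
Solving for integer coefficients yields p as stated.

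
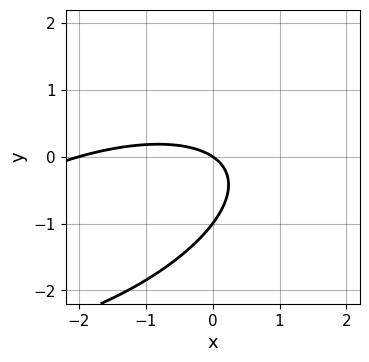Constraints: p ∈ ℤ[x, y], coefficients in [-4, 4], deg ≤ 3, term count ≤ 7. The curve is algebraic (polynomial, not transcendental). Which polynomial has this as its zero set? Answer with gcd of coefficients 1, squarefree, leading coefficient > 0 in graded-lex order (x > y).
First, degree: no degree-1 curve has this shape, so deg p = 2.
Then, against the integer gridlines: the y-axis gridline crossings are at y ∈ {-1, 0}; among the integer gridlines, it crosses the x-axis at x ∈ {-2, 0}.
Finally, together with the visible shape, these determine p as stated.

x^2 - 2*x*y + 3*y^2 + 2*x + 3*y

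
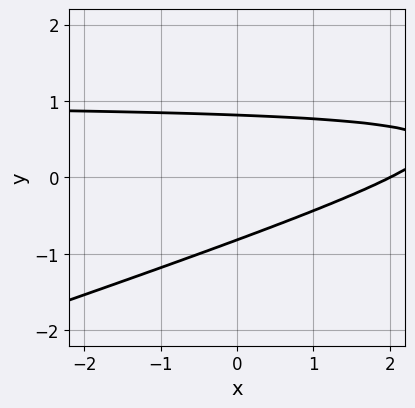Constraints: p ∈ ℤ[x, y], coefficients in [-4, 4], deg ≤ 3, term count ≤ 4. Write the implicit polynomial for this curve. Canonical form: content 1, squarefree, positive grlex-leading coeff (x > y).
1. deg p = 2. No degree-1 curve has this shape.
2. Observable constraints: it meets the x-axis at x = 2 (among the integer gridlines).
3. Fitting integer coefficients to these (and the overall shape) gives p.

x*y - 3*y^2 - x + 2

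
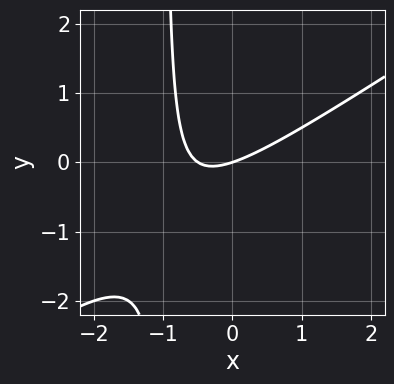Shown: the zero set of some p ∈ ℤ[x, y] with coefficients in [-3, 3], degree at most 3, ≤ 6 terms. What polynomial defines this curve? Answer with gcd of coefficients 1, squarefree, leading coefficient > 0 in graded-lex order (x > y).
First, degree: a generic line meets the curve in up to 2 points, so deg p = 2.
Then, from the axis intercepts and sections: it meets the y-axis at y = 0 (among the integer gridlines); it meets the x-axis at x = 0 (among the integer gridlines).
Finally, assembling these constraints gives the stated polynomial.

2*x^2 - 3*x*y + x - 3*y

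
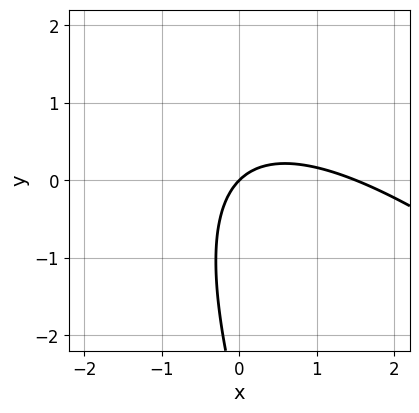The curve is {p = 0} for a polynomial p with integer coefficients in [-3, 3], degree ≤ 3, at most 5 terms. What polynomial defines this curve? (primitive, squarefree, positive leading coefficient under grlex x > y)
2*x^2 + 3*x*y + y^2 - 3*x + 3*y

deg p = 2. No degree-1 curve has this shape.
Reading off the gridlines: it meets the y-axis at y = 0 (among the integer gridlines); one x-axis crossing is at x = 0.
Solving for integer coefficients yields p as stated.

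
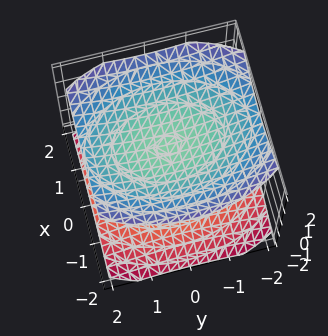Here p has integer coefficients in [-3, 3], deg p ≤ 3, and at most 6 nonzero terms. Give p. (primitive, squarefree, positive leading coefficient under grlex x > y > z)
2*x^2 + y^2 - 3*z^2 + 3

First, the picture has 2 separate pieces. They look like related sheets of one shape, so recover p as a whole.
Then, the degree is 2 — two sheets facing apart; a quadric.
Then, symmetries: mirror symmetry x ↦ −x ⇒ only even powers of x; the z ↦ −z reflection is a symmetry, so z appears only in even powers; it's symmetric under y → −y, forcing even powers of y.
Next, checking where it meets the axes: the z-axis gridline crossings are at z ∈ {-1, 1}; no x-intercept at any integer in the box; no y-intercept at any integer in the box.
Finally, together with the visible shape, these determine p as stated.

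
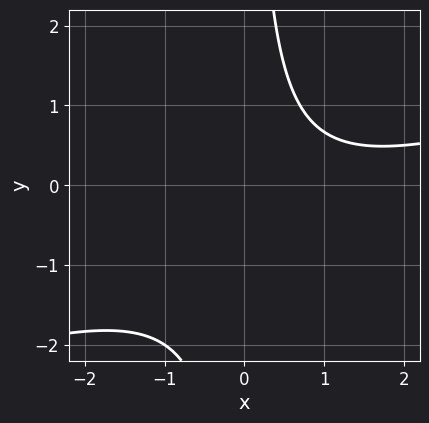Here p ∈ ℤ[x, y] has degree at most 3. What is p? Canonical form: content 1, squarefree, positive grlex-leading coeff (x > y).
x^2 - 3*x*y - 2*x + 3

1. Degree: the shape is more complex than any degree-1 curve, so deg p = 2.
2. Reading off the gridlines: the curve avoids every integer y-axis point in the box; the curve avoids every integer x-axis point in the box.
3. These observations pin down the coefficients.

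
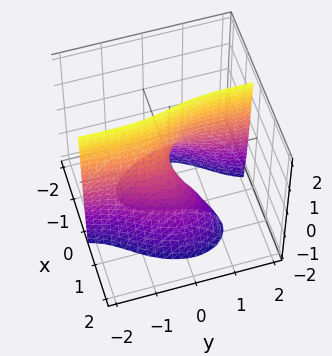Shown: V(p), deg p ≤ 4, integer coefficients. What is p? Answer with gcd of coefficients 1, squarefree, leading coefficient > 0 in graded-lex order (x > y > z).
1. The degree is 3 — a generic line meets the surface in up to 3 points.
2. Against the integer gridlines: it meets the x-axis at x = 0 (among the integer gridlines); every point of the z-axis in the box is on the surface; it meets the y-axis at y = 0 (among the integer gridlines).
3. Matching integer coefficients to the picture gives p.

2*x^3 - x^2*y + 2*x*y^2 + 2*x*z + y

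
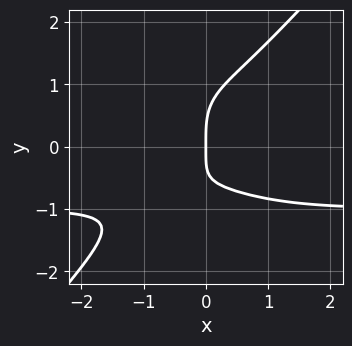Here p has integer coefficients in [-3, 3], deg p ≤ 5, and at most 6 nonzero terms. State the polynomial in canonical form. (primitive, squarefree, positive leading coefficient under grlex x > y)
3*x^3*y - 2*y^4 + 3*x^3 + 3*x*y + 3*x

1. Degree: no degree-3 curve has this shape, so deg p = 4.
2. Against the integer gridlines: it meets the x-axis at x = 0 (among the integer gridlines); it meets the y-axis at y = 0 (among the integer gridlines).
3. Solving for integer coefficients yields p as stated.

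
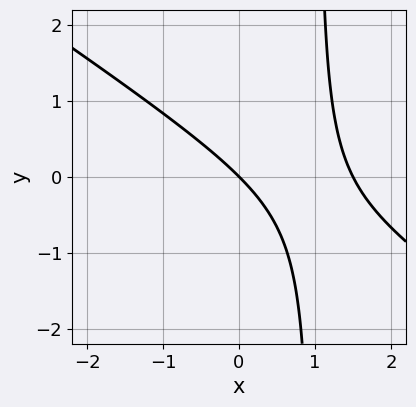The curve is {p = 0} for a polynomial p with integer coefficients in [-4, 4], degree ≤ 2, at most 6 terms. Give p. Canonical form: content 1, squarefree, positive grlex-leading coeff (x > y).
First, deg p = 2. A generic line meets the curve in up to 2 points.
Next, reading off the gridlines: one y-axis crossing is at y = 0; it crosses the x-axis at the gridline x = 0.
Finally, these observations pin down the coefficients.

2*x^2 + 3*x*y - 3*x - 3*y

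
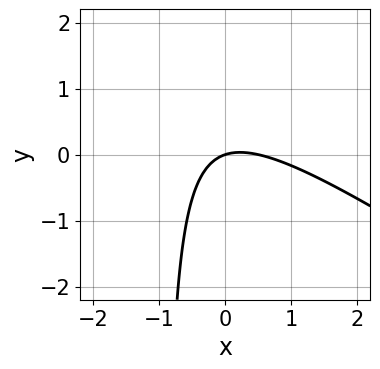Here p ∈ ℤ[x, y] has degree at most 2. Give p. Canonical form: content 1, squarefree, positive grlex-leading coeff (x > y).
First, degree: the shape is more complex than any degree-1 curve, so deg p = 2.
Then, checking where it meets the axes: it meets the x-axis at x = 0 (among the integer gridlines); it meets the y-axis at y = 0 (among the integer gridlines).
Finally, these observations pin down the coefficients.

2*x^2 + 3*x*y - x + 3*y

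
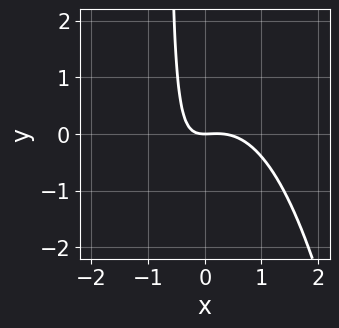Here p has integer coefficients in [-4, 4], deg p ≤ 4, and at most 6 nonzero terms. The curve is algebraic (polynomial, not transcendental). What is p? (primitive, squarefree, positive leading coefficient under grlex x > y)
3*x^3 - x^2 + 3*x*y + 2*y

(a) deg p = 3. A generic line meets the curve in up to 3 points.
(b) From the visible intercepts: it crosses the x-axis at the gridline x = 0; it crosses the y-axis at the gridline y = 0.
(c) These observations pin down the coefficients.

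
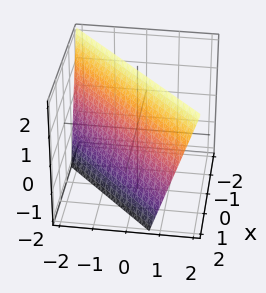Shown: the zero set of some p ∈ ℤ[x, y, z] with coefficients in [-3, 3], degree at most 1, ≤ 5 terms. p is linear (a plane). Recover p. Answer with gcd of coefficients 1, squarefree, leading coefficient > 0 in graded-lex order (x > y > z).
3*x - 3*y + z - 2

1. deg p = 1. The surface is flat (a plane).
2. Checking where it meets the axes: it crosses the z-axis at the gridline z = 2.
3. Together with the visible shape, these determine p as stated.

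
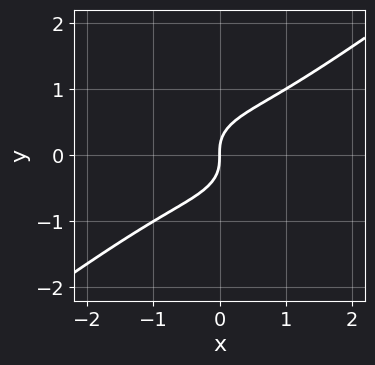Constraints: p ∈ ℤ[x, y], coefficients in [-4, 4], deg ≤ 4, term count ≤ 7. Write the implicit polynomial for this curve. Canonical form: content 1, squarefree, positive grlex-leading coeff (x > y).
(a) Degree: no degree-2 curve has this shape, so deg p = 3.
(b) Against the integer gridlines: it crosses the y-axis at the gridline y = 0; one x-axis crossing is at x = 0.
(c) These observations pin down the coefficients.

x^3 - x^2*y + x*y^2 - 2*y^3 + x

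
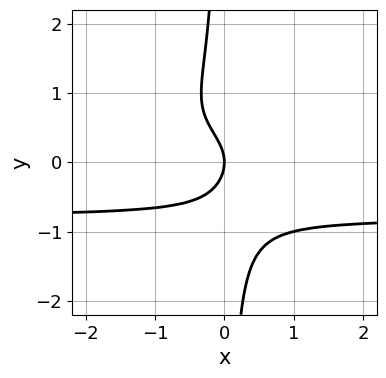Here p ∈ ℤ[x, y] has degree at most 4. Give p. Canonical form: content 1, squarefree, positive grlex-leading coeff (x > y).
2*x*y^3 + y^2 + x

deg p = 4. The shape is more complex than any degree-3 curve.
Reading off the gridlines: it crosses the x-axis at the gridline x = 0; it meets the y-axis at y = 0 (among the integer gridlines).
These observations pin down the coefficients.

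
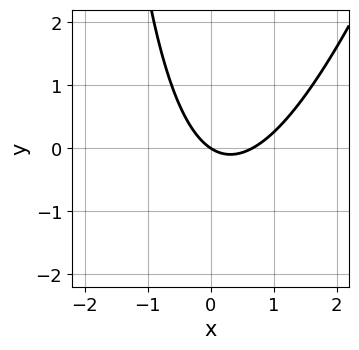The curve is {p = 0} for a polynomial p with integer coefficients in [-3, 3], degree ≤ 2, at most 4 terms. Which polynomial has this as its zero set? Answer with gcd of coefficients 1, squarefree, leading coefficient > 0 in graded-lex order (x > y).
(a) Degree: the shape is more complex than any degree-1 curve, so deg p = 2.
(b) Reading off the gridlines: it meets the y-axis at y = 0 (among the integer gridlines); one x-axis crossing is at x = 0.
(c) Fitting integer coefficients to these (and the overall shape) gives p.

3*x^2 - x*y - 2*x - 3*y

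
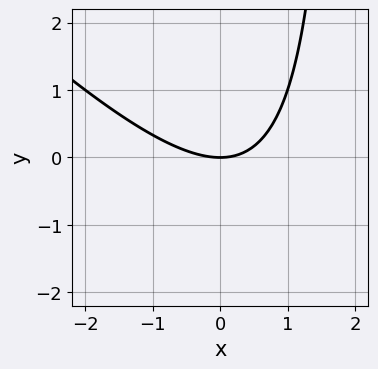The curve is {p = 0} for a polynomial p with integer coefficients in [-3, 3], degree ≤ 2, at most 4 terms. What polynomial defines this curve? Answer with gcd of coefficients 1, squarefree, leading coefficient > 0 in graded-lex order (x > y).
x^2 + x*y - 2*y

(a) The degree is 2 — the shape is more complex than any degree-1 curve.
(b) From the visible intercepts: it crosses the y-axis at the gridline y = 0; one x-axis crossing is at x = 0.
(c) These observations pin down the coefficients.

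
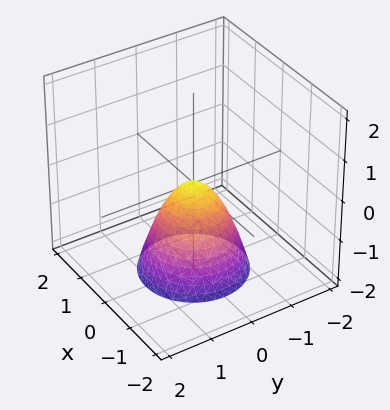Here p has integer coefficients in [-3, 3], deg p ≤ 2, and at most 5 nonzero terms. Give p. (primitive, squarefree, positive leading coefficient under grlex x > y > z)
First, the degree is 2 — a single bowl opening along one axis; a quadric.
Next, symmetries: rotational symmetry about the z-axis ⇒ p depends on x, y only through x² + y².
Next, observable constraints: it meets the x-axis at x = 0 (among the integer gridlines); one y-axis crossing is at y = 0.
Finally, the integer polynomial consistent with all of this is the stated p.

3*x^2 + 3*y^2 + 2*z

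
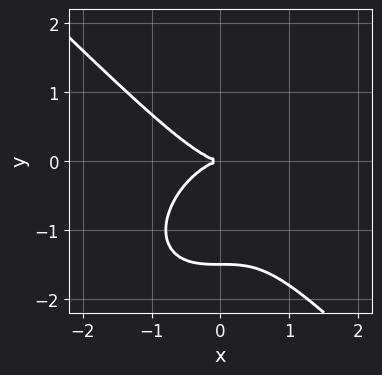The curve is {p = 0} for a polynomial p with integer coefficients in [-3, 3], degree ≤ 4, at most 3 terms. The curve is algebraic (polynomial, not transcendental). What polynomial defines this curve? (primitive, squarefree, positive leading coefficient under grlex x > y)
2*x^3 + 2*y^3 + 3*y^2

1. Degree: no degree-2 curve has this shape, so deg p = 3.
2. Against the integer gridlines: one y-axis crossing is at y = 0; it crosses the x-axis at the gridline x = 0.
3. Putting this together gives p.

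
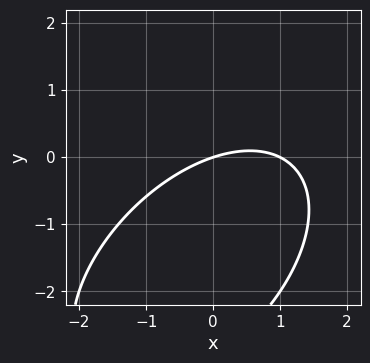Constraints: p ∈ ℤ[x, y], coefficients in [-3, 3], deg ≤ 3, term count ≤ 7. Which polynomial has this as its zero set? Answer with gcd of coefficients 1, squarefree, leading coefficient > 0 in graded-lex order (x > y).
First, deg p = 2.
Then, from the axis intercepts and sections: one y-axis crossing is at y = 0; the x-axis gridline crossings are at x ∈ {0, 1}.
Finally, solving for integer coefficients yields p as stated.

x^2 - x*y + y^2 - x + 3*y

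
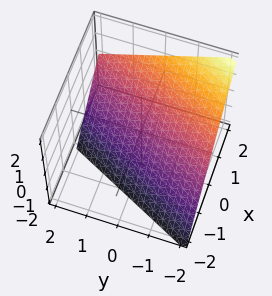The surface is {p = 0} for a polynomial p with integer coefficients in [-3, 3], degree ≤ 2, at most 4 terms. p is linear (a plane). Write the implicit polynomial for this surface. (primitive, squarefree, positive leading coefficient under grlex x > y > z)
2*x - y - 2*z - 2

(a) Degree: every cross-section is a straight line — this is a plane, so deg p = 1.
(b) Observable constraints: one x-axis crossing is at x = 1; it meets the z-axis at z = -1 (among the integer gridlines).
(c) Assembling these constraints gives the stated polynomial.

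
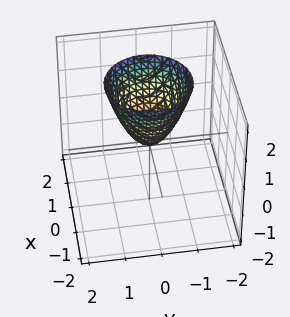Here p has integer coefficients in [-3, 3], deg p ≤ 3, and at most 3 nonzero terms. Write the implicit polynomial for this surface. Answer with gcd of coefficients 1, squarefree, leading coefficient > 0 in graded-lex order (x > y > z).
1. The degree is 2 — a paraboloid; a quadric.
2. Symmetries: rotational symmetry about the z-axis ⇒ p depends on x, y only through x² + y².
3. From the visible intercepts: one z-axis crossing is at z = 0; one y-axis crossing is at y = 0; a circular section at z = 1 has radius between 0 and 1.
4. The integer polynomial consistent with all of this is the stated p.

3*x^2 + 3*y^2 - 2*z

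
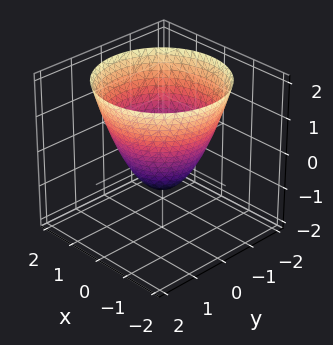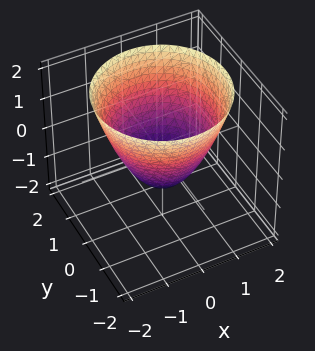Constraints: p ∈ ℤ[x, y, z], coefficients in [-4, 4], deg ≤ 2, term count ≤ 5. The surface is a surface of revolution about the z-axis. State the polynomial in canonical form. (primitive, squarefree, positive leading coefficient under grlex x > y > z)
1. The degree is 2 — no degree-1 surface has this shape.
2. Symmetries: rotational symmetry about the z-axis ⇒ p depends on x, y only through x² + y².
3. From the axis intercepts and sections: it meets the z-axis at z = -1 (among the integer gridlines); among the integer gridlines, it crosses the y-axis at y ∈ {-1, 1}; the x-axis gridline crossings are at x ∈ {-1, 1}.
4. Solving for integer coefficients yields p as stated.

x^2 + y^2 - z - 1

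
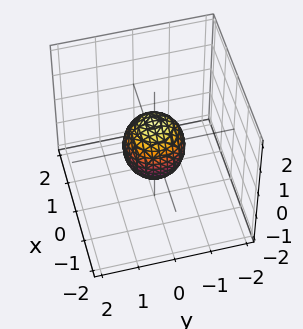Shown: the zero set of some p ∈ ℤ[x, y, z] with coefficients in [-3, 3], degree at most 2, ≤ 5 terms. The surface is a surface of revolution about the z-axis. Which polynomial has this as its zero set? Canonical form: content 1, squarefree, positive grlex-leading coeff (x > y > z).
(a) deg p = 2. A generic line meets the surface in up to 2 points.
(b) By symmetry, the surface is invariant under rotation about z: p = q(x² + y², z).
(c) Against the integer gridlines: among the integer gridlines, it crosses the z-axis at z ∈ {-1, 1}; a circular section at z = 0 has radius between 0 and 1.
(d) Together with the visible shape, these determine p as stated.

3*x^2 + 3*y^2 + 2*z^2 - 2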